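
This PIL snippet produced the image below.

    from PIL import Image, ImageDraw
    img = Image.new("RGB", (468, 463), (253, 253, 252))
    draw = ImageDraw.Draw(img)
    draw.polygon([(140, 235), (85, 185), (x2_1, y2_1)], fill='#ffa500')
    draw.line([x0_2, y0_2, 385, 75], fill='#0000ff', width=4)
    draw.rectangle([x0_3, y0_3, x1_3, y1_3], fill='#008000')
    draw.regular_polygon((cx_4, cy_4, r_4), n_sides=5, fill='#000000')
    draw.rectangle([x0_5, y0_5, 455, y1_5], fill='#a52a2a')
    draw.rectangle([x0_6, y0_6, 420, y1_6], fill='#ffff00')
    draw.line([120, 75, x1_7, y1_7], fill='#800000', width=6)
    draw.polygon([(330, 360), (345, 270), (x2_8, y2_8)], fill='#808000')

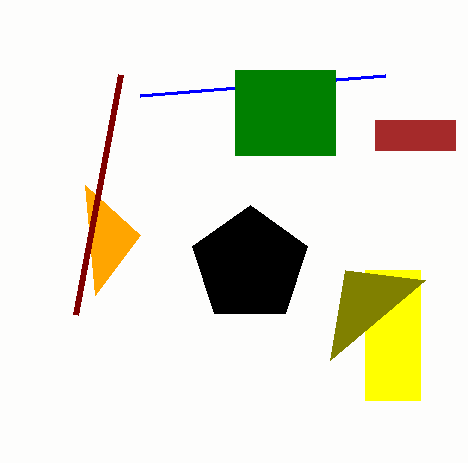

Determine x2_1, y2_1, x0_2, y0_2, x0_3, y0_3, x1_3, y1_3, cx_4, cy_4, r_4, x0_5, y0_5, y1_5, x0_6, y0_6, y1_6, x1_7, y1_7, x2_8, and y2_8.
x2_1 = 95, y2_1 = 295, x0_2 = 140, y0_2 = 95, x0_3 = 235, y0_3 = 70, x1_3 = 335, y1_3 = 155, cx_4 = 250, cy_4 = 265, r_4 = 60, x0_5 = 375, y0_5 = 120, y1_5 = 150, x0_6 = 365, y0_6 = 270, y1_6 = 400, x1_7 = 75, y1_7 = 315, x2_8 = 425, y2_8 = 280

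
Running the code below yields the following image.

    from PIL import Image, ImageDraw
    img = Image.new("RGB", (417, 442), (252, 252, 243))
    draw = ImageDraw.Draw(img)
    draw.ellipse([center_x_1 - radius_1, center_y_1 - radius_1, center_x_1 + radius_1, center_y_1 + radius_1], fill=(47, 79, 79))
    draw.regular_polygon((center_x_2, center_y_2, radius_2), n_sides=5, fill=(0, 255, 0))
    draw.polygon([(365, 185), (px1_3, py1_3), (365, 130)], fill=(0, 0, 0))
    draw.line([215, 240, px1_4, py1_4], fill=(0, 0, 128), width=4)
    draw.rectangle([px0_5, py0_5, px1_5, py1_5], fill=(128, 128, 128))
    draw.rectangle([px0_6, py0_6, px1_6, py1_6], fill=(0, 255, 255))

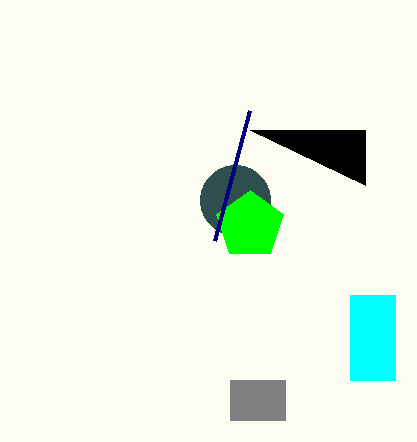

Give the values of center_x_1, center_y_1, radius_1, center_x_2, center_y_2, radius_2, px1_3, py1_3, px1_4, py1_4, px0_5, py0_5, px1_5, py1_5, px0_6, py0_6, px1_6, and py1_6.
center_x_1 = 235
center_y_1 = 200
radius_1 = 35
center_x_2 = 250
center_y_2 = 225
radius_2 = 35
px1_3 = 250
py1_3 = 130
px1_4 = 250
py1_4 = 110
px0_5 = 230
py0_5 = 380
px1_5 = 285
py1_5 = 420
px0_6 = 350
py0_6 = 295
px1_6 = 395
py1_6 = 380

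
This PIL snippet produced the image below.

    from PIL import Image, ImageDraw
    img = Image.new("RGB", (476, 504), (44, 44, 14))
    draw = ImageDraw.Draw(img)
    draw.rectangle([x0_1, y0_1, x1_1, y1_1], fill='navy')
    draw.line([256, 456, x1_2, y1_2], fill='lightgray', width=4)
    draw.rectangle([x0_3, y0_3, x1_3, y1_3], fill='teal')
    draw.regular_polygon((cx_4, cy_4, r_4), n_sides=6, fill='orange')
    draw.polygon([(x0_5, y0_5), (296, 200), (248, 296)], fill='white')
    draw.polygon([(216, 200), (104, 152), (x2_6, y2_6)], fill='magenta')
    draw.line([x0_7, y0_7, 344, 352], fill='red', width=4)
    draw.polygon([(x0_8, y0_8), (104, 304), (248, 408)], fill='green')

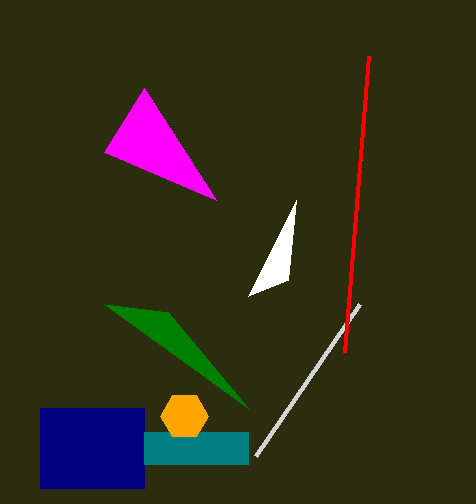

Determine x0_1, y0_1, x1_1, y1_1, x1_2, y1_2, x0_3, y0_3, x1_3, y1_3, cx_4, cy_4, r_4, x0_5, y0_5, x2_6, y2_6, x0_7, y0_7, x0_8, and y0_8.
x0_1 = 40, y0_1 = 408, x1_1 = 144, y1_1 = 488, x1_2 = 360, y1_2 = 304, x0_3 = 144, y0_3 = 432, x1_3 = 248, y1_3 = 464, cx_4 = 184, cy_4 = 416, r_4 = 24, x0_5 = 288, y0_5 = 280, x2_6 = 144, y2_6 = 88, x0_7 = 368, y0_7 = 56, x0_8 = 168, y0_8 = 312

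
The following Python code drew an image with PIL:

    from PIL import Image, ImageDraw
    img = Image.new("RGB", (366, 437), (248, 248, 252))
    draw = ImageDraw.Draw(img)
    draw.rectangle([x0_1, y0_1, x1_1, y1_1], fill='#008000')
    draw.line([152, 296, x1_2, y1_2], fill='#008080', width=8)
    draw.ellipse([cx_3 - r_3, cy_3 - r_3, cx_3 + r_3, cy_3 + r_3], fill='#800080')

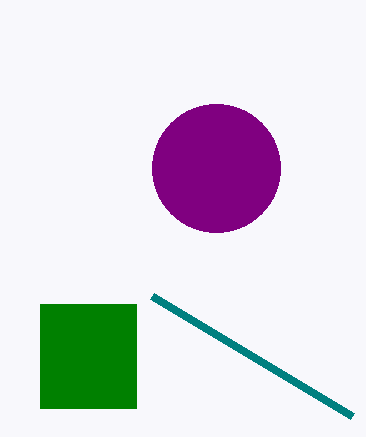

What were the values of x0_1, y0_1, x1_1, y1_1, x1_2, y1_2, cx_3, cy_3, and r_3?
x0_1 = 40
y0_1 = 304
x1_1 = 136
y1_1 = 408
x1_2 = 352
y1_2 = 416
cx_3 = 216
cy_3 = 168
r_3 = 64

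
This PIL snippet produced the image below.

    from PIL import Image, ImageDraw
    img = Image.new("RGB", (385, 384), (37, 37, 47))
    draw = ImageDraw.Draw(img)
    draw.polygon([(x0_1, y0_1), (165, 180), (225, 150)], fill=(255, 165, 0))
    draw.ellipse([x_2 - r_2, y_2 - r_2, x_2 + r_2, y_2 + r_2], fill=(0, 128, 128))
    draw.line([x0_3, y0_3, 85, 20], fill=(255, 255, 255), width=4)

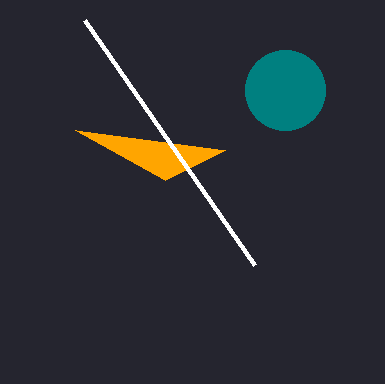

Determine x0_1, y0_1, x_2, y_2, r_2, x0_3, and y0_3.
x0_1 = 75; y0_1 = 130; x_2 = 285; y_2 = 90; r_2 = 40; x0_3 = 255; y0_3 = 265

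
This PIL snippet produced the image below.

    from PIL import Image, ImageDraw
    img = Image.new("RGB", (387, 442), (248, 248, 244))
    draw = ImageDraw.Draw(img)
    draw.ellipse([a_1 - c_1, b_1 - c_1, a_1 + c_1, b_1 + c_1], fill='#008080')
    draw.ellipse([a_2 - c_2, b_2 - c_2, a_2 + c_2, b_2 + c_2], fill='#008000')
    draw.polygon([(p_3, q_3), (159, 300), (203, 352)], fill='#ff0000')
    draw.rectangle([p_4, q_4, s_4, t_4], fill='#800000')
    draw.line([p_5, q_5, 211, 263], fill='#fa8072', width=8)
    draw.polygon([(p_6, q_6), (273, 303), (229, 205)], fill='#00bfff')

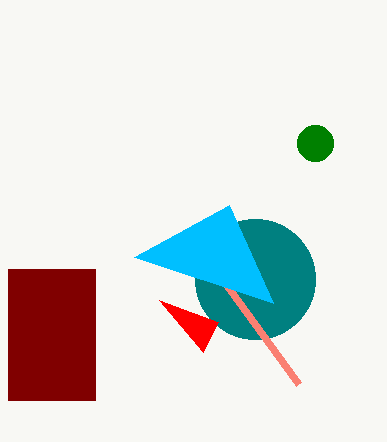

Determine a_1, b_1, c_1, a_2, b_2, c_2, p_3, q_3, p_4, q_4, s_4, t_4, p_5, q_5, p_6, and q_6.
a_1 = 255; b_1 = 279; c_1 = 60; a_2 = 315; b_2 = 143; c_2 = 18; p_3 = 218; q_3 = 322; p_4 = 8; q_4 = 269; s_4 = 95; t_4 = 400; p_5 = 299; q_5 = 384; p_6 = 134; q_6 = 257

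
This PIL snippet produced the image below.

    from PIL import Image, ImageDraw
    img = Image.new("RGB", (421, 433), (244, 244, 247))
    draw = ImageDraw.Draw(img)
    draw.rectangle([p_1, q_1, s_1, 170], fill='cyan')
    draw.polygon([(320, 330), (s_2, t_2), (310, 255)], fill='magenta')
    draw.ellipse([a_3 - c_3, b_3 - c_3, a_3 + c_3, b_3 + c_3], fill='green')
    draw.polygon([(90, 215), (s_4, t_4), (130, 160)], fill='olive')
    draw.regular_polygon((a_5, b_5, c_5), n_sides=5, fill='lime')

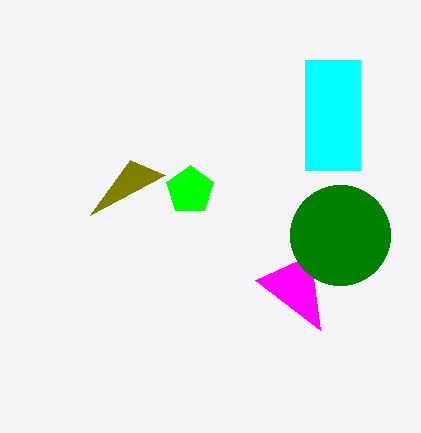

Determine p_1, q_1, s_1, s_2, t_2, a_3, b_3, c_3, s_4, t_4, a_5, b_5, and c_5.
p_1 = 305
q_1 = 60
s_1 = 360
s_2 = 255
t_2 = 280
a_3 = 340
b_3 = 235
c_3 = 50
s_4 = 165
t_4 = 175
a_5 = 190
b_5 = 190
c_5 = 25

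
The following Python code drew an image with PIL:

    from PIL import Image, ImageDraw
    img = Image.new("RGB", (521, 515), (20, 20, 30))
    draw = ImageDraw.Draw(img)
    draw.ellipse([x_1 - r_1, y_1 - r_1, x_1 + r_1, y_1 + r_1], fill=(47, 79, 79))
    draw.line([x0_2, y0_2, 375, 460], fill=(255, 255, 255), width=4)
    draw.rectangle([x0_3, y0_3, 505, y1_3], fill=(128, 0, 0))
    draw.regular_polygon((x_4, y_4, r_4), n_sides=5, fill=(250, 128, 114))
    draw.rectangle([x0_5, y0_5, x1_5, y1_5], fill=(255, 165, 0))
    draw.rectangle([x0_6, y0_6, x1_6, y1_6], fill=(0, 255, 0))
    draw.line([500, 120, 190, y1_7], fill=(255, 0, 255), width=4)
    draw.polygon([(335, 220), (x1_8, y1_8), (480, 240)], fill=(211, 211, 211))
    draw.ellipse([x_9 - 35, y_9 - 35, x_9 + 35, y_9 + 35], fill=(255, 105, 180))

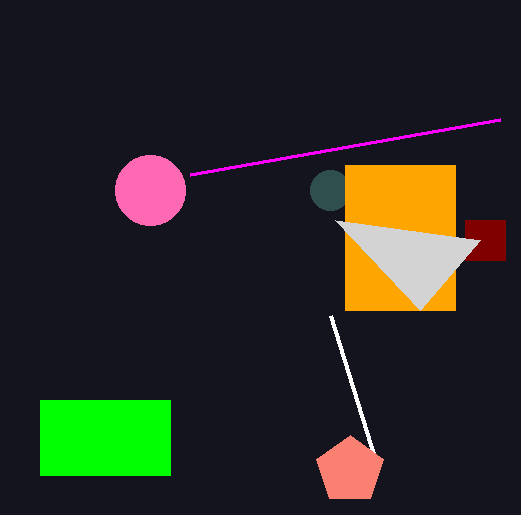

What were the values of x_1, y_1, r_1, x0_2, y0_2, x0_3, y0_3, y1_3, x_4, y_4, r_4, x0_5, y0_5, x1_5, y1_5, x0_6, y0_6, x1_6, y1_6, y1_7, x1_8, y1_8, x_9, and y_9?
x_1 = 330, y_1 = 190, r_1 = 20, x0_2 = 330, y0_2 = 315, x0_3 = 465, y0_3 = 220, y1_3 = 260, x_4 = 350, y_4 = 470, r_4 = 35, x0_5 = 345, y0_5 = 165, x1_5 = 455, y1_5 = 310, x0_6 = 40, y0_6 = 400, x1_6 = 170, y1_6 = 475, y1_7 = 175, x1_8 = 420, y1_8 = 310, x_9 = 150, y_9 = 190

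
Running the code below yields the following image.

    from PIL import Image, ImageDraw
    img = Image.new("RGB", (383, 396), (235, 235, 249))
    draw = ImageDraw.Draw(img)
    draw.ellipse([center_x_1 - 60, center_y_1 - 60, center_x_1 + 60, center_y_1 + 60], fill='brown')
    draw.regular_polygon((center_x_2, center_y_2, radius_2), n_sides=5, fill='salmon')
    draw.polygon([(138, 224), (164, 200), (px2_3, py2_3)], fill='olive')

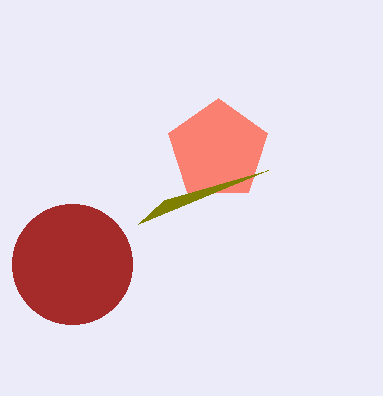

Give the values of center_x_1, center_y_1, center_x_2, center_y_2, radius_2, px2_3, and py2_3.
center_x_1 = 72; center_y_1 = 264; center_x_2 = 218; center_y_2 = 150; radius_2 = 52; px2_3 = 268; py2_3 = 170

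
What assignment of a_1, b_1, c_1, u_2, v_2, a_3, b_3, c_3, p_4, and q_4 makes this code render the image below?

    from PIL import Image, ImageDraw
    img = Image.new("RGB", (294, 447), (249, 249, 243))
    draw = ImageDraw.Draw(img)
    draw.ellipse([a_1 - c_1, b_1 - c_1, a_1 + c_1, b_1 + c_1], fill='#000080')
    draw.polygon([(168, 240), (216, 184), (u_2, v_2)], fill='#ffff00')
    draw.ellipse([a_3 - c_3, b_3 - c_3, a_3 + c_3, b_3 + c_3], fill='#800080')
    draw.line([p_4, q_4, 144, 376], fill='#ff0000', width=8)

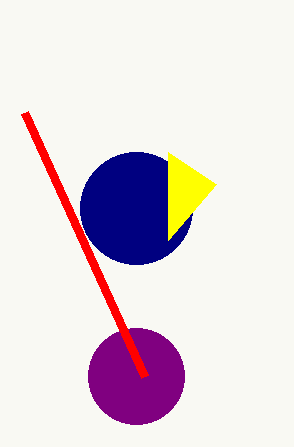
a_1 = 136
b_1 = 208
c_1 = 56
u_2 = 168
v_2 = 152
a_3 = 136
b_3 = 376
c_3 = 48
p_4 = 24
q_4 = 112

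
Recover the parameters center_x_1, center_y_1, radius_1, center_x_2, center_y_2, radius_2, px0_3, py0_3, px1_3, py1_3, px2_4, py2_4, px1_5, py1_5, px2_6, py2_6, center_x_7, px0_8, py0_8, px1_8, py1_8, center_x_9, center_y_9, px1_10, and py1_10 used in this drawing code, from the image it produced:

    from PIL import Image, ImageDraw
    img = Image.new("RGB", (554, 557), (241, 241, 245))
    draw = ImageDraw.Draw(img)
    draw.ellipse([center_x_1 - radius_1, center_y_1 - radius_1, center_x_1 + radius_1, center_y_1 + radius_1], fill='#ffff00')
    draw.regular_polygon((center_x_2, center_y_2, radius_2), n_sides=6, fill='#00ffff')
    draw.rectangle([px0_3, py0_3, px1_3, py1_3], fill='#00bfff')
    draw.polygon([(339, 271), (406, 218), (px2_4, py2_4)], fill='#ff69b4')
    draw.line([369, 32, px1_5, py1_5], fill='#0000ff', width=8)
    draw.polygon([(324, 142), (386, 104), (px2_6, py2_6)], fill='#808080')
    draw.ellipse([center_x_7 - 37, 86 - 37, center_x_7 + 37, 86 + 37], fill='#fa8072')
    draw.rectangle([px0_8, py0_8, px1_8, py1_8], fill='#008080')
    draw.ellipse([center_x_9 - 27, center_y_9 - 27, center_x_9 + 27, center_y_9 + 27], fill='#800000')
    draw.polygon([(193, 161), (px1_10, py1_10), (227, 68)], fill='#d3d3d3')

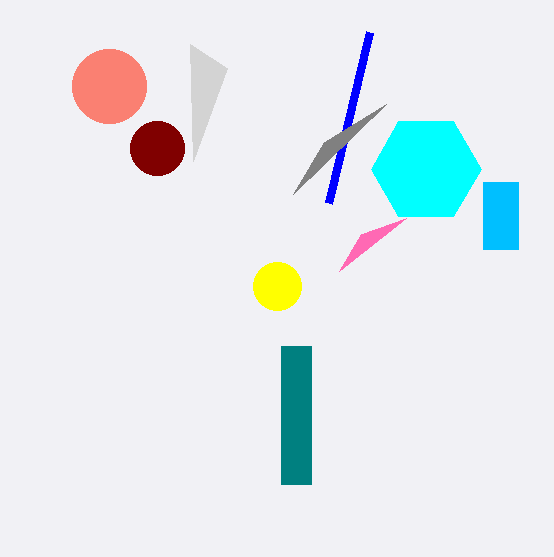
center_x_1 = 277, center_y_1 = 286, radius_1 = 24, center_x_2 = 426, center_y_2 = 169, radius_2 = 55, px0_3 = 483, py0_3 = 182, px1_3 = 518, py1_3 = 249, px2_4 = 361, py2_4 = 234, px1_5 = 328, py1_5 = 203, px2_6 = 293, py2_6 = 194, center_x_7 = 109, px0_8 = 281, py0_8 = 346, px1_8 = 311, py1_8 = 484, center_x_9 = 157, center_y_9 = 148, px1_10 = 190, py1_10 = 44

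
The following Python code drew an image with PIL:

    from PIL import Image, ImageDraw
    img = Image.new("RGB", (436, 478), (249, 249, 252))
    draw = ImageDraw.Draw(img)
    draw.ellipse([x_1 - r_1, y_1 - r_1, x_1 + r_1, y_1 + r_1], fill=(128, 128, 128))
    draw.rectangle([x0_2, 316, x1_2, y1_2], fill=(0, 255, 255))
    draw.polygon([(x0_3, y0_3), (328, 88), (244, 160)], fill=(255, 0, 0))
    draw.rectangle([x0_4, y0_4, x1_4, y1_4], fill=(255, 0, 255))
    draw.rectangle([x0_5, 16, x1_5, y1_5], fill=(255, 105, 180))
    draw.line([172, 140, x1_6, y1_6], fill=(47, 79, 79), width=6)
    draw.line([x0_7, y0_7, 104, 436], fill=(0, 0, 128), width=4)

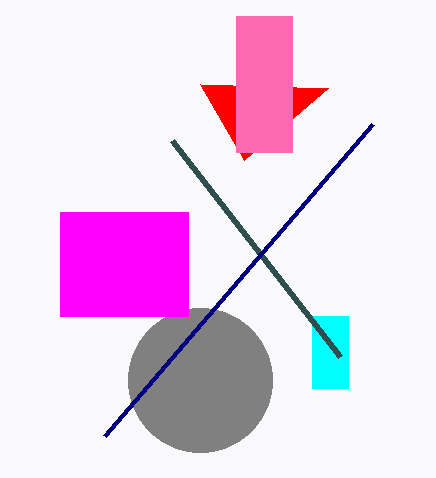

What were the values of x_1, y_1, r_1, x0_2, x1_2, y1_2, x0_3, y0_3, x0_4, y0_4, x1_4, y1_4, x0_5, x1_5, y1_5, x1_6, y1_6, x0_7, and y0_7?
x_1 = 200, y_1 = 380, r_1 = 72, x0_2 = 312, x1_2 = 348, y1_2 = 388, x0_3 = 200, y0_3 = 84, x0_4 = 60, y0_4 = 212, x1_4 = 188, y1_4 = 316, x0_5 = 236, x1_5 = 292, y1_5 = 152, x1_6 = 340, y1_6 = 356, x0_7 = 372, y0_7 = 124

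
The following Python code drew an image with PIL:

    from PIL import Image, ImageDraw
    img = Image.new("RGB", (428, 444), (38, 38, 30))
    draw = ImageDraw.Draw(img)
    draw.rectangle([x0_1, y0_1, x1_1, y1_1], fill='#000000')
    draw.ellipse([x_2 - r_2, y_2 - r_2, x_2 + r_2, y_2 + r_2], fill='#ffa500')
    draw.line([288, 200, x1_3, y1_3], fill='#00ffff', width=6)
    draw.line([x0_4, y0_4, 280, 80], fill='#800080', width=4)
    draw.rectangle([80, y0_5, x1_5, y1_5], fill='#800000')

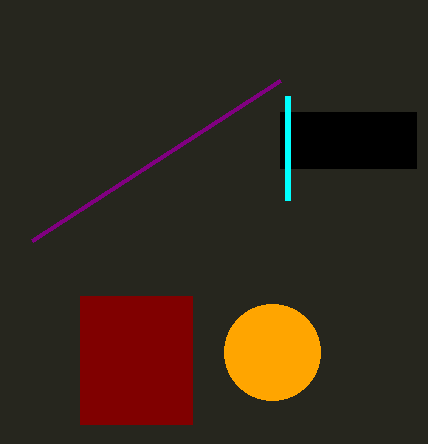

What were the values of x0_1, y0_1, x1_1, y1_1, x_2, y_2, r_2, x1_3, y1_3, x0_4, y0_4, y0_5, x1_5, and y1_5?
x0_1 = 280; y0_1 = 112; x1_1 = 416; y1_1 = 168; x_2 = 272; y_2 = 352; r_2 = 48; x1_3 = 288; y1_3 = 96; x0_4 = 32; y0_4 = 240; y0_5 = 296; x1_5 = 192; y1_5 = 424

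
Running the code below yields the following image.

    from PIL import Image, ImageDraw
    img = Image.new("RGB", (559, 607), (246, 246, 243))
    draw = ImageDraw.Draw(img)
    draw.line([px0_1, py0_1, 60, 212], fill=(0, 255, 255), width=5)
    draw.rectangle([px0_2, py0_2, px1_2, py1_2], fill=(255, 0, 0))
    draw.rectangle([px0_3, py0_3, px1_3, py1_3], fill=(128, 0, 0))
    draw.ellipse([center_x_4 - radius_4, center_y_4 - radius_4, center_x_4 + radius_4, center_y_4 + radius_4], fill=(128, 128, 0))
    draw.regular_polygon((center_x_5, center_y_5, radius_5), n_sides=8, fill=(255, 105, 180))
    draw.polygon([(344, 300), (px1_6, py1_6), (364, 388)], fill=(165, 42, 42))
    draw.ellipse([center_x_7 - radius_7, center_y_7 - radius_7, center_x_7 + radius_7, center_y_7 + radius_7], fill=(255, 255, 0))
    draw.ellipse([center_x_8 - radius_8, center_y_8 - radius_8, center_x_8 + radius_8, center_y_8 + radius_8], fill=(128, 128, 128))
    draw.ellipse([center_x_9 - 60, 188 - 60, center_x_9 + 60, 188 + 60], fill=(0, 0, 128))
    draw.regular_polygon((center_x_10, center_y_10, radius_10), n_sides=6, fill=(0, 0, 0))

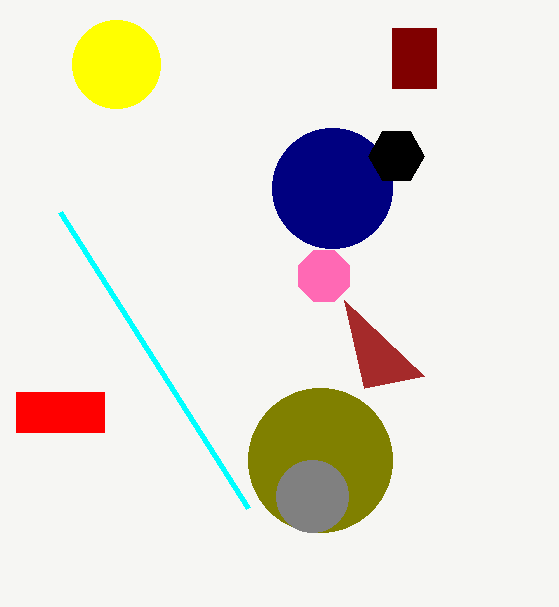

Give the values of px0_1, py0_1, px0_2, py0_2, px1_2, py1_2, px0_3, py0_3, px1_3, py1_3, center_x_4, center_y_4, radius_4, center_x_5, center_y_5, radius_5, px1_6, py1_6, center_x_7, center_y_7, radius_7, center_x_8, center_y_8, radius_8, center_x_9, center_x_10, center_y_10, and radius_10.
px0_1 = 248; py0_1 = 508; px0_2 = 16; py0_2 = 392; px1_2 = 104; py1_2 = 432; px0_3 = 392; py0_3 = 28; px1_3 = 436; py1_3 = 88; center_x_4 = 320; center_y_4 = 460; radius_4 = 72; center_x_5 = 324; center_y_5 = 276; radius_5 = 28; px1_6 = 424; py1_6 = 376; center_x_7 = 116; center_y_7 = 64; radius_7 = 44; center_x_8 = 312; center_y_8 = 496; radius_8 = 36; center_x_9 = 332; center_x_10 = 396; center_y_10 = 156; radius_10 = 28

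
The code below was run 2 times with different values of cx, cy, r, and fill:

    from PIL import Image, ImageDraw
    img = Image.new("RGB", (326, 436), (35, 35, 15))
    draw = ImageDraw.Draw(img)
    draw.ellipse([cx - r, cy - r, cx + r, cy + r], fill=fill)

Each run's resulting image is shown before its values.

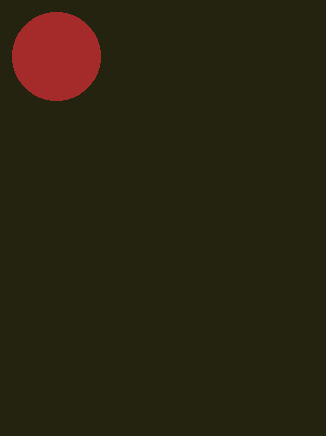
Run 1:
cx = 56, cy = 56, r = 44, fill = 'brown'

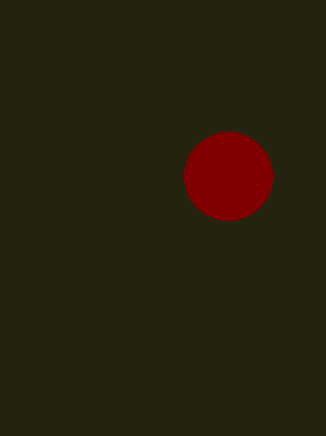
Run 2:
cx = 228; cy = 176; r = 44; fill = 'maroon'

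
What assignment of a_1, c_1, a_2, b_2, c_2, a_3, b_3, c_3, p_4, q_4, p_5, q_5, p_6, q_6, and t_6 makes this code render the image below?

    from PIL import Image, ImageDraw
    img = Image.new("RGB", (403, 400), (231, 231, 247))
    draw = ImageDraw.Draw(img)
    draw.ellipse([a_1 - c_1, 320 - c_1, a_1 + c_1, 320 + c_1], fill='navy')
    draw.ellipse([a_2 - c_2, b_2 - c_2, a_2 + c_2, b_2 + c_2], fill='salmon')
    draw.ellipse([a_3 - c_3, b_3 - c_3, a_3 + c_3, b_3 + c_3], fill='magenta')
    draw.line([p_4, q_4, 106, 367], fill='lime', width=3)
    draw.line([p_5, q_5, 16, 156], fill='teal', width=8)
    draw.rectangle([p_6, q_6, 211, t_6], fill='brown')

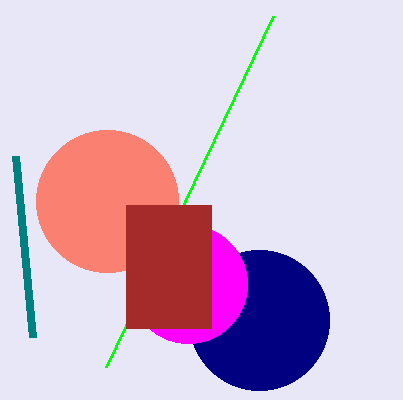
a_1 = 259, c_1 = 70, a_2 = 107, b_2 = 201, c_2 = 71, a_3 = 188, b_3 = 284, c_3 = 59, p_4 = 273, q_4 = 16, p_5 = 33, q_5 = 337, p_6 = 126, q_6 = 205, t_6 = 328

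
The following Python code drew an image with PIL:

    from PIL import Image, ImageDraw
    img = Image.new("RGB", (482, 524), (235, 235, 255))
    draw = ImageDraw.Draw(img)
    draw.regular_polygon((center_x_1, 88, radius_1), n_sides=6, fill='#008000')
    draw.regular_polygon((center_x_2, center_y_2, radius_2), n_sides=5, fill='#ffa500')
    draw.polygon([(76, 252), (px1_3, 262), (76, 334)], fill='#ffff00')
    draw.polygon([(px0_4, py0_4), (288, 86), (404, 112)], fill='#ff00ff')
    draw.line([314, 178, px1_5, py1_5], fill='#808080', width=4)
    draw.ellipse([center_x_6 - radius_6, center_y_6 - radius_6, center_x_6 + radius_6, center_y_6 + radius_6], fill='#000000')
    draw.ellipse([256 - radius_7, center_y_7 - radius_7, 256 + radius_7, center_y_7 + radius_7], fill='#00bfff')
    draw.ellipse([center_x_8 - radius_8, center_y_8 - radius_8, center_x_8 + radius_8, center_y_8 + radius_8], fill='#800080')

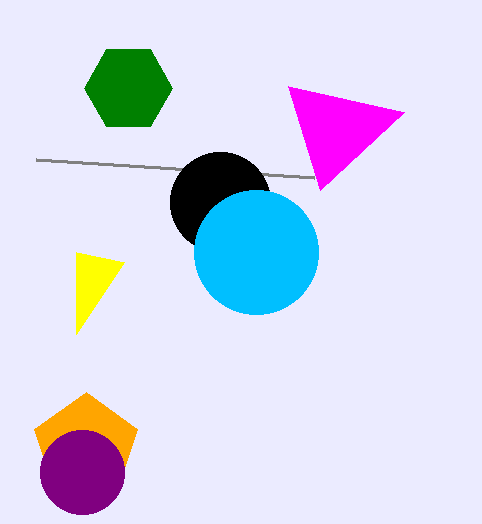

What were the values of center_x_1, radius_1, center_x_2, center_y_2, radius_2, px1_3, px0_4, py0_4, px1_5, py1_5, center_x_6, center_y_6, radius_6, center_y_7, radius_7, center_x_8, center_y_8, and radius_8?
center_x_1 = 128, radius_1 = 44, center_x_2 = 86, center_y_2 = 446, radius_2 = 54, px1_3 = 124, px0_4 = 320, py0_4 = 190, px1_5 = 36, py1_5 = 160, center_x_6 = 220, center_y_6 = 202, radius_6 = 50, center_y_7 = 252, radius_7 = 62, center_x_8 = 82, center_y_8 = 472, radius_8 = 42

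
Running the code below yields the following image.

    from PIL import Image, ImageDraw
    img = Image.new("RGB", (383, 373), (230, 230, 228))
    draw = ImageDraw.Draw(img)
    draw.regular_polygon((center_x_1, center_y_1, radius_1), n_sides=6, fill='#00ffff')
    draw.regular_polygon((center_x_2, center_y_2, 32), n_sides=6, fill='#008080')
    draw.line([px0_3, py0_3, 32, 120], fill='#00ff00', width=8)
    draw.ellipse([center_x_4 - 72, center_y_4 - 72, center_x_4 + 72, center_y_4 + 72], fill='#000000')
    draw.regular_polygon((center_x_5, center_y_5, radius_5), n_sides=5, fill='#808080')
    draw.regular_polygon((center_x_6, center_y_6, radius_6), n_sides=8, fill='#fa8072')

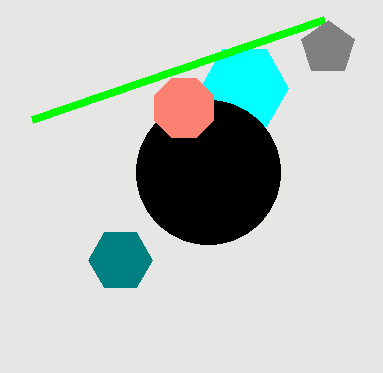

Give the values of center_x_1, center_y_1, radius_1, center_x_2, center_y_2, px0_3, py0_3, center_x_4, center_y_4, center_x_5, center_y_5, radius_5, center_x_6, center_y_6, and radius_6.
center_x_1 = 244, center_y_1 = 88, radius_1 = 44, center_x_2 = 120, center_y_2 = 260, px0_3 = 324, py0_3 = 20, center_x_4 = 208, center_y_4 = 172, center_x_5 = 328, center_y_5 = 48, radius_5 = 28, center_x_6 = 184, center_y_6 = 108, radius_6 = 32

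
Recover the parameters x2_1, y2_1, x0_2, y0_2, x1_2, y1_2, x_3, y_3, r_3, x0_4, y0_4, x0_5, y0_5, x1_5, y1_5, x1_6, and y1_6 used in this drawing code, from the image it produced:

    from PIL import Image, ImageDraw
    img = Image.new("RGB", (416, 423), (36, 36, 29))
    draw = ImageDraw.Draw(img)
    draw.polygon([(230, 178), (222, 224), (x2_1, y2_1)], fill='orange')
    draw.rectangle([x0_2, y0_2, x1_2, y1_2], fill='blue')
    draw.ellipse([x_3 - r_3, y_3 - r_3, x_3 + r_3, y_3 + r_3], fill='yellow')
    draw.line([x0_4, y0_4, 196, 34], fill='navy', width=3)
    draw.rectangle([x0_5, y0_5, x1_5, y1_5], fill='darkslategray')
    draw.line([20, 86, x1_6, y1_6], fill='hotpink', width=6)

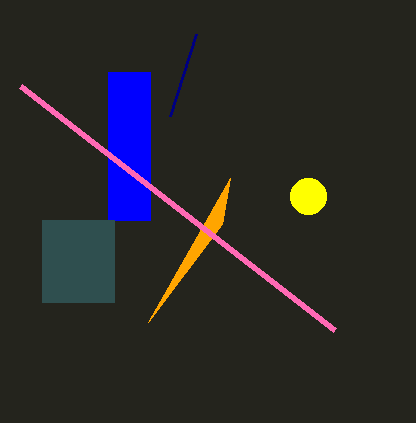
x2_1 = 148; y2_1 = 322; x0_2 = 108; y0_2 = 72; x1_2 = 150; y1_2 = 220; x_3 = 308; y_3 = 196; r_3 = 18; x0_4 = 170; y0_4 = 116; x0_5 = 42; y0_5 = 220; x1_5 = 114; y1_5 = 302; x1_6 = 334; y1_6 = 330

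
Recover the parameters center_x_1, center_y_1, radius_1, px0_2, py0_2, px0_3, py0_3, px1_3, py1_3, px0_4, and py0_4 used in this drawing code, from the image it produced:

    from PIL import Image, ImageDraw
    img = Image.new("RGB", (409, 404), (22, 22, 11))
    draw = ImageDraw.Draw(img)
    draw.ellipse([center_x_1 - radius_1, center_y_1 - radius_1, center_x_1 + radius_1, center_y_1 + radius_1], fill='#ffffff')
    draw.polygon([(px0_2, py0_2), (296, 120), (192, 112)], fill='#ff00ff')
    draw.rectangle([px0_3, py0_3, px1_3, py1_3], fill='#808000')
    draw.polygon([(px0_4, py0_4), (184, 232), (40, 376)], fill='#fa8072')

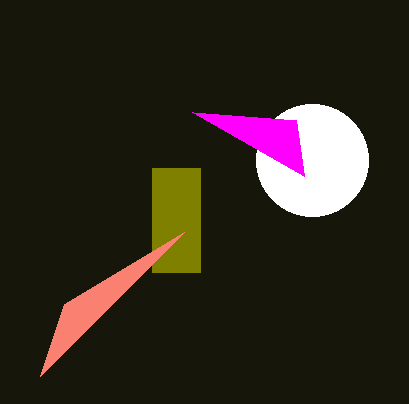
center_x_1 = 312, center_y_1 = 160, radius_1 = 56, px0_2 = 304, py0_2 = 176, px0_3 = 152, py0_3 = 168, px1_3 = 200, py1_3 = 272, px0_4 = 64, py0_4 = 304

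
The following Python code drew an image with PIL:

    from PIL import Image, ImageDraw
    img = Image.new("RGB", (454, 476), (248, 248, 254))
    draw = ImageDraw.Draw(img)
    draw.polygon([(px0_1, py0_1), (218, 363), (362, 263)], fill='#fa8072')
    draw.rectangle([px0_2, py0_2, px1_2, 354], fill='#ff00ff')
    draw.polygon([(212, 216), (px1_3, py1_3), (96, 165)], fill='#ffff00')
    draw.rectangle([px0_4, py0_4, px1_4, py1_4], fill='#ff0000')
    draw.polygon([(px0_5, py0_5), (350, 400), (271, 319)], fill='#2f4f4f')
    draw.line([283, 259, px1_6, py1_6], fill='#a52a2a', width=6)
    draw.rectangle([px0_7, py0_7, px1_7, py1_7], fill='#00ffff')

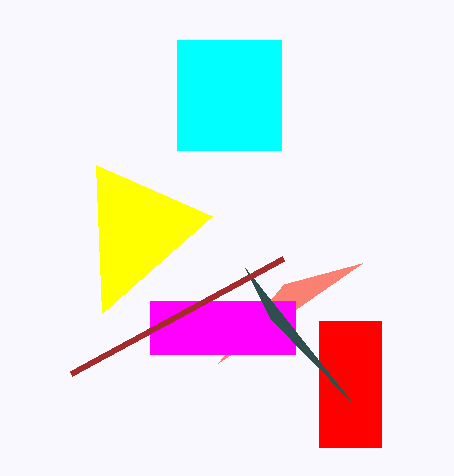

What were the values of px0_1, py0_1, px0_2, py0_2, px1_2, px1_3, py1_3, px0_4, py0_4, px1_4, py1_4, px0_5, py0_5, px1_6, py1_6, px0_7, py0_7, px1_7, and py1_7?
px0_1 = 284, py0_1 = 284, px0_2 = 150, py0_2 = 301, px1_2 = 295, px1_3 = 102, py1_3 = 313, px0_4 = 319, py0_4 = 321, px1_4 = 381, py1_4 = 447, px0_5 = 245, py0_5 = 268, px1_6 = 71, py1_6 = 374, px0_7 = 177, py0_7 = 40, px1_7 = 281, py1_7 = 150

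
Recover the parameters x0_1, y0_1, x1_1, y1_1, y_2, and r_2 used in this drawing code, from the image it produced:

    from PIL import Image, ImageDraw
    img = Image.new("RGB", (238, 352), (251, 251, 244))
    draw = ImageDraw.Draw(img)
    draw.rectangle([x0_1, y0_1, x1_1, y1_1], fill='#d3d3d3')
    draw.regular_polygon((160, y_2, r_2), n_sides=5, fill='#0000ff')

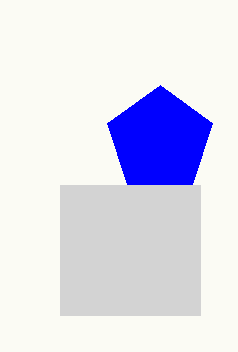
x0_1 = 60, y0_1 = 185, x1_1 = 200, y1_1 = 315, y_2 = 140, r_2 = 55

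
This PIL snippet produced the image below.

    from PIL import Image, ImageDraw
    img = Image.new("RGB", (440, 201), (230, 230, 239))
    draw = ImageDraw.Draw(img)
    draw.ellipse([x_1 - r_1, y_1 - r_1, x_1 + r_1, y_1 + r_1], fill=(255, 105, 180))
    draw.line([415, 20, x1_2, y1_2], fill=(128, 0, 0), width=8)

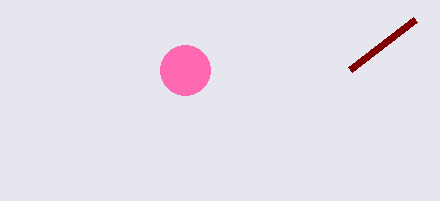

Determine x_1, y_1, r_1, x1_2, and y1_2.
x_1 = 185
y_1 = 70
r_1 = 25
x1_2 = 350
y1_2 = 70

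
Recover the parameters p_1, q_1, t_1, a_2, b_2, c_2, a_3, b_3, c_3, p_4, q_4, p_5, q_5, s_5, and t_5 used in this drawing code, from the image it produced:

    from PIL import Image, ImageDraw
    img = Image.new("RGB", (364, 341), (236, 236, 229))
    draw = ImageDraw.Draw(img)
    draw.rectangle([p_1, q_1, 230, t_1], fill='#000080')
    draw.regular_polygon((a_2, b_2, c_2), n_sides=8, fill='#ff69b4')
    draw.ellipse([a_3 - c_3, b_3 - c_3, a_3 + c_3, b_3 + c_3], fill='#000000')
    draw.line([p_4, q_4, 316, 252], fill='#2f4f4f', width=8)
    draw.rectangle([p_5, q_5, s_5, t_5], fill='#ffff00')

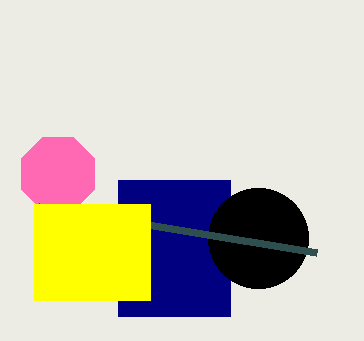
p_1 = 118
q_1 = 180
t_1 = 316
a_2 = 58
b_2 = 174
c_2 = 40
a_3 = 258
b_3 = 238
c_3 = 50
p_4 = 38
q_4 = 206
p_5 = 34
q_5 = 204
s_5 = 150
t_5 = 300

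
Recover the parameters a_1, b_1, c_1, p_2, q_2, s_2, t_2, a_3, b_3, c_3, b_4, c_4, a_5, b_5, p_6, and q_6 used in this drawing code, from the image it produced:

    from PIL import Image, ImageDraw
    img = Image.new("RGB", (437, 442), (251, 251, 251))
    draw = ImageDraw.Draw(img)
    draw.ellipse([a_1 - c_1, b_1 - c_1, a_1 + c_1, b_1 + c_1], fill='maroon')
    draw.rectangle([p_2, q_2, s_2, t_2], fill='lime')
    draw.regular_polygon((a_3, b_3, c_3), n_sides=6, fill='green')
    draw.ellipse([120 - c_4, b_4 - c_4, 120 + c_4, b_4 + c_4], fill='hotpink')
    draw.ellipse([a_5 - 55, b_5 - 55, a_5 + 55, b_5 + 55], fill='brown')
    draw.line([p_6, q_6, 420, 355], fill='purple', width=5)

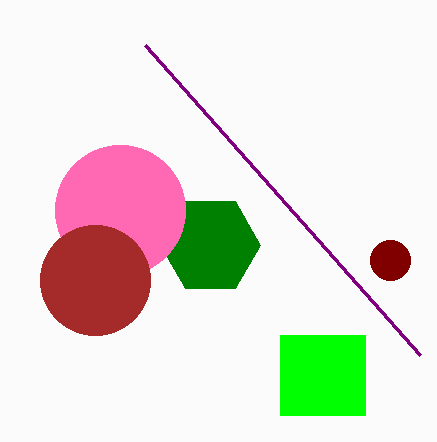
a_1 = 390; b_1 = 260; c_1 = 20; p_2 = 280; q_2 = 335; s_2 = 365; t_2 = 415; a_3 = 210; b_3 = 245; c_3 = 50; b_4 = 210; c_4 = 65; a_5 = 95; b_5 = 280; p_6 = 145; q_6 = 45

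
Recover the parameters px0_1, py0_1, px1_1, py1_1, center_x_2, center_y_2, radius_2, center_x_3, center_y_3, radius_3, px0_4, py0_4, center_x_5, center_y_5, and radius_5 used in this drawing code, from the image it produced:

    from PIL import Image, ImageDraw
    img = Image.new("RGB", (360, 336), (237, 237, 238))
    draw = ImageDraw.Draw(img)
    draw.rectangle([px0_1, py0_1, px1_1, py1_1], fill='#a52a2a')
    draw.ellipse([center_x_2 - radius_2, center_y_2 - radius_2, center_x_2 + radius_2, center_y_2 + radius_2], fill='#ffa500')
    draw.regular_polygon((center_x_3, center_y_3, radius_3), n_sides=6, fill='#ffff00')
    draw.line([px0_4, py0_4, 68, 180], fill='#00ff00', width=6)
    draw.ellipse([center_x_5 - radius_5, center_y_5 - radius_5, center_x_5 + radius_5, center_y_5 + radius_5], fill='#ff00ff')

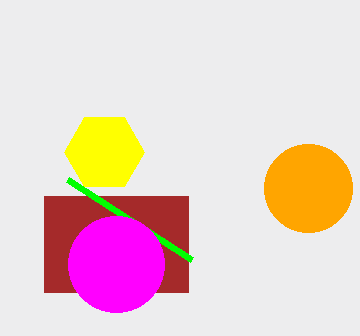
px0_1 = 44
py0_1 = 196
px1_1 = 188
py1_1 = 292
center_x_2 = 308
center_y_2 = 188
radius_2 = 44
center_x_3 = 104
center_y_3 = 152
radius_3 = 40
px0_4 = 192
py0_4 = 260
center_x_5 = 116
center_y_5 = 264
radius_5 = 48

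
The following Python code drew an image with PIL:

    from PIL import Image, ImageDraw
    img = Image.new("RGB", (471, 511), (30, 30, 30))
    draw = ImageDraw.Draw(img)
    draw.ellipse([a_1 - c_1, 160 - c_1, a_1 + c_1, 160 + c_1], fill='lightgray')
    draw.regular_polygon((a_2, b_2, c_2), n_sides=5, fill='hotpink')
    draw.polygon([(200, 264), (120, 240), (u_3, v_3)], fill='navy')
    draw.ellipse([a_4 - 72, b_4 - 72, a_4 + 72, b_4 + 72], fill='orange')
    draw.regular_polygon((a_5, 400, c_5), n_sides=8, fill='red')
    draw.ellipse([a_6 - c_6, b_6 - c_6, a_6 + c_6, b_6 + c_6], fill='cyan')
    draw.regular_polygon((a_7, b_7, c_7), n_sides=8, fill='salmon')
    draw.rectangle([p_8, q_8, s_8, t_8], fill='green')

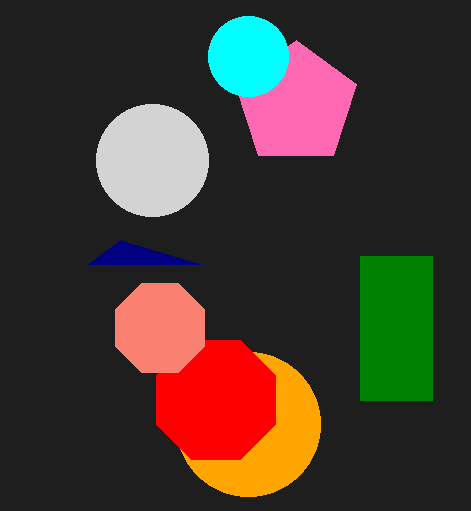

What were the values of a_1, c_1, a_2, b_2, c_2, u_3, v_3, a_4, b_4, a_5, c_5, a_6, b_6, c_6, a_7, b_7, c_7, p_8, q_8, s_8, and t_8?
a_1 = 152; c_1 = 56; a_2 = 296; b_2 = 104; c_2 = 64; u_3 = 88; v_3 = 264; a_4 = 248; b_4 = 424; a_5 = 216; c_5 = 64; a_6 = 248; b_6 = 56; c_6 = 40; a_7 = 160; b_7 = 328; c_7 = 48; p_8 = 360; q_8 = 256; s_8 = 432; t_8 = 400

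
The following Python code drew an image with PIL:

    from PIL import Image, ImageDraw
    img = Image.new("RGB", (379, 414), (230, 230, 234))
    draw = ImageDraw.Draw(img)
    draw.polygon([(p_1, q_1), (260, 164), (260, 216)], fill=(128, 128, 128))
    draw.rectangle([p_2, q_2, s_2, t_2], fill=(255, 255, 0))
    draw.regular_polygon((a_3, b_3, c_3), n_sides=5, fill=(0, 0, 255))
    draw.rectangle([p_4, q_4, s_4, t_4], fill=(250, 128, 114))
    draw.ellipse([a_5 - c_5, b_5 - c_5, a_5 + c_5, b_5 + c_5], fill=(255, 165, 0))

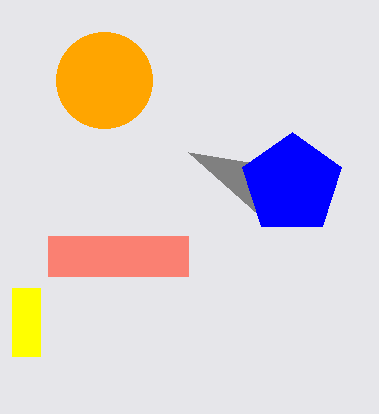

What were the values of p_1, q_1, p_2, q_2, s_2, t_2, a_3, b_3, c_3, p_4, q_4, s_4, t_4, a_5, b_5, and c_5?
p_1 = 188, q_1 = 152, p_2 = 12, q_2 = 288, s_2 = 40, t_2 = 356, a_3 = 292, b_3 = 184, c_3 = 52, p_4 = 48, q_4 = 236, s_4 = 188, t_4 = 276, a_5 = 104, b_5 = 80, c_5 = 48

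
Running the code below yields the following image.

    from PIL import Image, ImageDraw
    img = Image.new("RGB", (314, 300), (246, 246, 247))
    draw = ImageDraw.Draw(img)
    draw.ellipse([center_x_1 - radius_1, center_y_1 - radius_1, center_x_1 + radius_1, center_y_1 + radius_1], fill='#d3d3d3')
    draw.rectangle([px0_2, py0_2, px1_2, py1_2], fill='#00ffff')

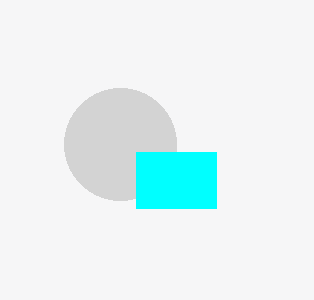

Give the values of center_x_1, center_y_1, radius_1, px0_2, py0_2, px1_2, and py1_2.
center_x_1 = 120; center_y_1 = 144; radius_1 = 56; px0_2 = 136; py0_2 = 152; px1_2 = 216; py1_2 = 208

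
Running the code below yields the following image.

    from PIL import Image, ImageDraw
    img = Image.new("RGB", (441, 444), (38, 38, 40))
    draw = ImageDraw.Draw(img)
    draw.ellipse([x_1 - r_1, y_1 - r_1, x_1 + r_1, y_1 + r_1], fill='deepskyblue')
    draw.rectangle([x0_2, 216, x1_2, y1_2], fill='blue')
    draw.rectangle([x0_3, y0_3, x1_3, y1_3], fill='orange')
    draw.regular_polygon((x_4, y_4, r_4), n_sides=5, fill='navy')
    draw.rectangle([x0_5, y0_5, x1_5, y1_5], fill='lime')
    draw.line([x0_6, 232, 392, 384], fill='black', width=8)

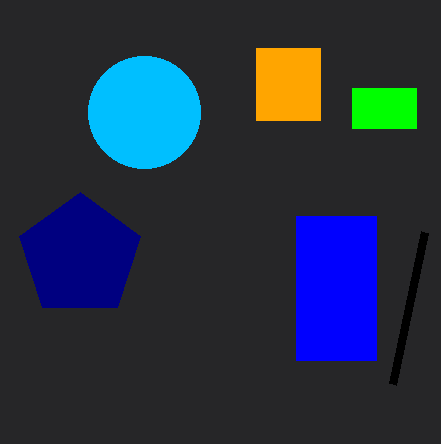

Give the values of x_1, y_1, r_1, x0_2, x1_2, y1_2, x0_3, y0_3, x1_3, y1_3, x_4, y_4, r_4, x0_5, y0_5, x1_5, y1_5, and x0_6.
x_1 = 144
y_1 = 112
r_1 = 56
x0_2 = 296
x1_2 = 376
y1_2 = 360
x0_3 = 256
y0_3 = 48
x1_3 = 320
y1_3 = 120
x_4 = 80
y_4 = 256
r_4 = 64
x0_5 = 352
y0_5 = 88
x1_5 = 416
y1_5 = 128
x0_6 = 424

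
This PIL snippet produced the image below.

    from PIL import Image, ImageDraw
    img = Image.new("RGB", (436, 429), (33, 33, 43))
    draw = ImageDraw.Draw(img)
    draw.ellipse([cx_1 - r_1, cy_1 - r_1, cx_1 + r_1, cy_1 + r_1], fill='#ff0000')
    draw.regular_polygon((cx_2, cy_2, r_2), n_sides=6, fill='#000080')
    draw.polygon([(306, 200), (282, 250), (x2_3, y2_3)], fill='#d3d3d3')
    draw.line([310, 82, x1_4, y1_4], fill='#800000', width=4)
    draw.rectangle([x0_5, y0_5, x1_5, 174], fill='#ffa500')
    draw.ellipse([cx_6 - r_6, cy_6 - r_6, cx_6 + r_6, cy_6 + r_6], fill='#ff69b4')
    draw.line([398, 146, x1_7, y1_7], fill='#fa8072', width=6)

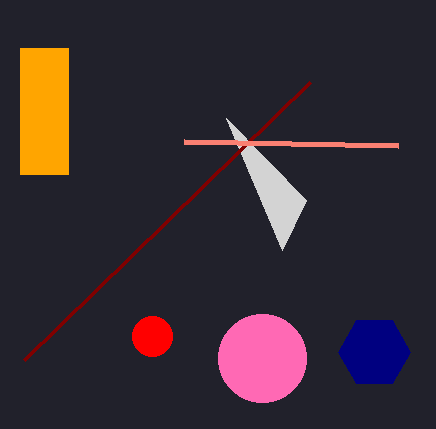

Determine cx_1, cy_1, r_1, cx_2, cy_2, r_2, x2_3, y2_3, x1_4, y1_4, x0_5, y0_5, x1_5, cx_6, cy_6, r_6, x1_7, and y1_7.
cx_1 = 152
cy_1 = 336
r_1 = 20
cx_2 = 374
cy_2 = 352
r_2 = 36
x2_3 = 226
y2_3 = 118
x1_4 = 24
y1_4 = 360
x0_5 = 20
y0_5 = 48
x1_5 = 68
cx_6 = 262
cy_6 = 358
r_6 = 44
x1_7 = 184
y1_7 = 142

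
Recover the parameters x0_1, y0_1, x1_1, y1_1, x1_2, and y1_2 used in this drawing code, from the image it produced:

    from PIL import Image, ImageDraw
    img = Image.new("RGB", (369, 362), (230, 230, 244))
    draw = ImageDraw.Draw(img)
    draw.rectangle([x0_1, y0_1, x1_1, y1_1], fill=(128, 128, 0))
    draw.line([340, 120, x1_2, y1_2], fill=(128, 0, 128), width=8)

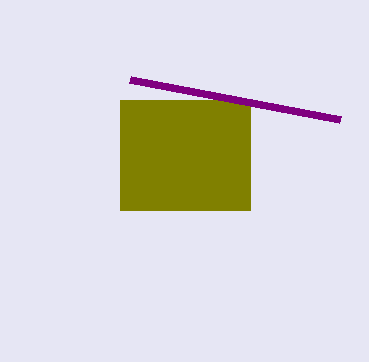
x0_1 = 120, y0_1 = 100, x1_1 = 250, y1_1 = 210, x1_2 = 130, y1_2 = 80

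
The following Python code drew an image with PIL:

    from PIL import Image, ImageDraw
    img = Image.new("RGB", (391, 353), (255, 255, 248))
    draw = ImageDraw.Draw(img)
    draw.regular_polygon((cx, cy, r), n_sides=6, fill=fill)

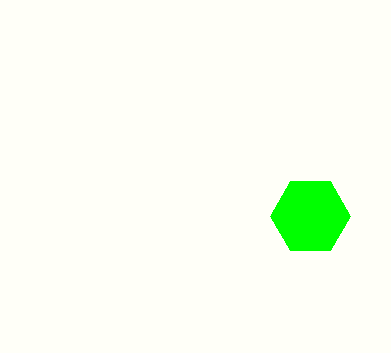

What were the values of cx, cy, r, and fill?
cx = 310
cy = 216
r = 40
fill = 'lime'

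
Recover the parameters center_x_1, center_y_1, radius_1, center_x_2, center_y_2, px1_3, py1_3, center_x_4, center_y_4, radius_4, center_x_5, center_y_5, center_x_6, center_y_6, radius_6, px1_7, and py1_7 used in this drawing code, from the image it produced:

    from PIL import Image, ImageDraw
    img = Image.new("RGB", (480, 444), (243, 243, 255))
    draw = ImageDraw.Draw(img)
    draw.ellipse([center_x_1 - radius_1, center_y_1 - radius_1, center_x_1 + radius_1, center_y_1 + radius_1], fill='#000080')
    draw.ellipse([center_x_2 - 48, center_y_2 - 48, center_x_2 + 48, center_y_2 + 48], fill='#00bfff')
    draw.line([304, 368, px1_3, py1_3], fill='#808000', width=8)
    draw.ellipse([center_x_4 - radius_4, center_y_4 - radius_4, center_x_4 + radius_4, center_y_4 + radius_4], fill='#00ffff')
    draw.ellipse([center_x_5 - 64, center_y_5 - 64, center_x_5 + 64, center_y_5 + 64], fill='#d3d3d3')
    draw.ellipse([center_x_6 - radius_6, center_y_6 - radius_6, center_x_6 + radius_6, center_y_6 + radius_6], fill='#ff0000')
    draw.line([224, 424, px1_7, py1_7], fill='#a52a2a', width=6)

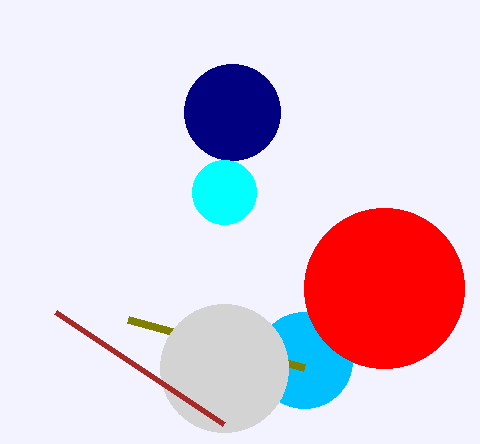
center_x_1 = 232, center_y_1 = 112, radius_1 = 48, center_x_2 = 304, center_y_2 = 360, px1_3 = 128, py1_3 = 320, center_x_4 = 224, center_y_4 = 192, radius_4 = 32, center_x_5 = 224, center_y_5 = 368, center_x_6 = 384, center_y_6 = 288, radius_6 = 80, px1_7 = 56, py1_7 = 312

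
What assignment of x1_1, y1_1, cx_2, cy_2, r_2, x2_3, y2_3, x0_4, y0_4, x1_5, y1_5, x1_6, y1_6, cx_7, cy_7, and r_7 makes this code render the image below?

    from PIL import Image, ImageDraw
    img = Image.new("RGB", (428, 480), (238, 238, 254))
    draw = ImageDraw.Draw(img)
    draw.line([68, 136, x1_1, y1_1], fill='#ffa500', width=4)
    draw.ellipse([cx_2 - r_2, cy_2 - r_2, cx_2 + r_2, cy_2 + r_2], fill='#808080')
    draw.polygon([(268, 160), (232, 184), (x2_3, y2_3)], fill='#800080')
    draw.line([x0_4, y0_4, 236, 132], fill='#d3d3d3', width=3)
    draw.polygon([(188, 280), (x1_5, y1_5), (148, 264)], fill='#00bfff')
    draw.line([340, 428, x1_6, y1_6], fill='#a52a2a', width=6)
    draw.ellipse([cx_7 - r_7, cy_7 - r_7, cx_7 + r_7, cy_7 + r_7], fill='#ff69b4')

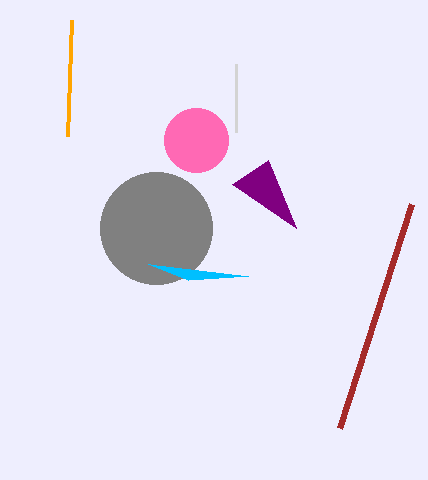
x1_1 = 72
y1_1 = 20
cx_2 = 156
cy_2 = 228
r_2 = 56
x2_3 = 296
y2_3 = 228
x0_4 = 236
y0_4 = 64
x1_5 = 248
y1_5 = 276
x1_6 = 412
y1_6 = 204
cx_7 = 196
cy_7 = 140
r_7 = 32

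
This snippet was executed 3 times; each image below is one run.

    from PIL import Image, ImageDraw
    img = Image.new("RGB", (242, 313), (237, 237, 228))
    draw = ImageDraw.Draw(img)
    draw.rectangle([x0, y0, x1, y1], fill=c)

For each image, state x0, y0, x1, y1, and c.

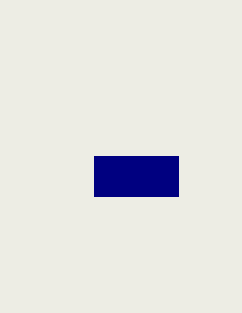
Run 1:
x0 = 94
y0 = 156
x1 = 178
y1 = 196
c = 'navy'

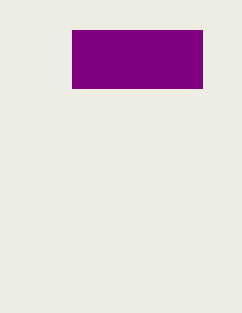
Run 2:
x0 = 72
y0 = 30
x1 = 202
y1 = 88
c = 'purple'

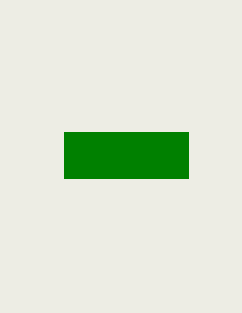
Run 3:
x0 = 64, y0 = 132, x1 = 188, y1 = 178, c = 'green'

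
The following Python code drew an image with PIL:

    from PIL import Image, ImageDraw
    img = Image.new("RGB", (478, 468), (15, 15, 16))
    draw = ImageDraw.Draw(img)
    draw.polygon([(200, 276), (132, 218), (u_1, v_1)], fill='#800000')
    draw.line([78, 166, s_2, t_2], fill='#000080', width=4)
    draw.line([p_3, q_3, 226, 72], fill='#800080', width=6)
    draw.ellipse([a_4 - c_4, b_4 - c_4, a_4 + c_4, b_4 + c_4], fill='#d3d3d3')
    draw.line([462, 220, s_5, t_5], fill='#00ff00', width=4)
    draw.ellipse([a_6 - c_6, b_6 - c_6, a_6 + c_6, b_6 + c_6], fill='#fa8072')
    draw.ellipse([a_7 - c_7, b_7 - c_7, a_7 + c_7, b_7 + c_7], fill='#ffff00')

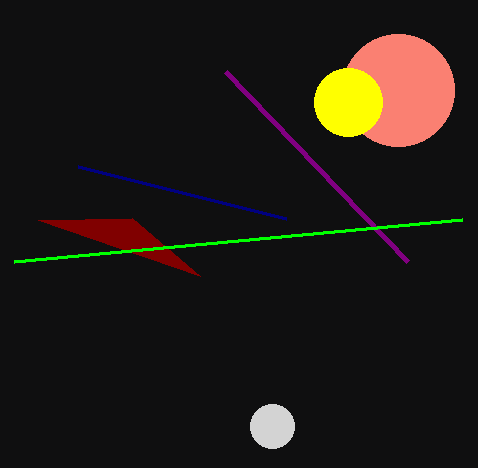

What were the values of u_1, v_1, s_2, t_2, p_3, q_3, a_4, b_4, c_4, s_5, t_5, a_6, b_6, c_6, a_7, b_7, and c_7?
u_1 = 38; v_1 = 220; s_2 = 286; t_2 = 218; p_3 = 408; q_3 = 262; a_4 = 272; b_4 = 426; c_4 = 22; s_5 = 14; t_5 = 262; a_6 = 398; b_6 = 90; c_6 = 56; a_7 = 348; b_7 = 102; c_7 = 34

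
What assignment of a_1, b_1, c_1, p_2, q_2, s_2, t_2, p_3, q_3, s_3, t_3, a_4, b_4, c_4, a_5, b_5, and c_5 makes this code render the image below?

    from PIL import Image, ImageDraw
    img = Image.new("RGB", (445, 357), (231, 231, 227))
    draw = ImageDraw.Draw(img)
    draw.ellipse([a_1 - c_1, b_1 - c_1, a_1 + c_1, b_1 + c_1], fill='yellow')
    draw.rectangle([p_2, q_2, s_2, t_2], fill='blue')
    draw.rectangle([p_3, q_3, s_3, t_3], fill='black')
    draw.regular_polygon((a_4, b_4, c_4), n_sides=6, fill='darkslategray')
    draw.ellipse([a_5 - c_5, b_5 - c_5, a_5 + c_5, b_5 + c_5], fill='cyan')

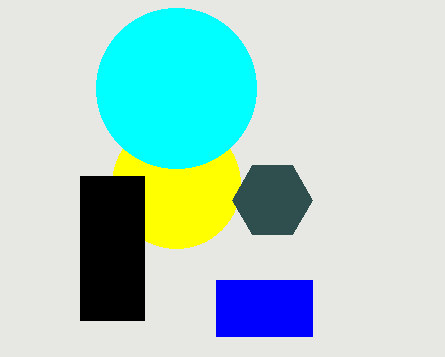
a_1 = 176, b_1 = 184, c_1 = 64, p_2 = 216, q_2 = 280, s_2 = 312, t_2 = 336, p_3 = 80, q_3 = 176, s_3 = 144, t_3 = 320, a_4 = 272, b_4 = 200, c_4 = 40, a_5 = 176, b_5 = 88, c_5 = 80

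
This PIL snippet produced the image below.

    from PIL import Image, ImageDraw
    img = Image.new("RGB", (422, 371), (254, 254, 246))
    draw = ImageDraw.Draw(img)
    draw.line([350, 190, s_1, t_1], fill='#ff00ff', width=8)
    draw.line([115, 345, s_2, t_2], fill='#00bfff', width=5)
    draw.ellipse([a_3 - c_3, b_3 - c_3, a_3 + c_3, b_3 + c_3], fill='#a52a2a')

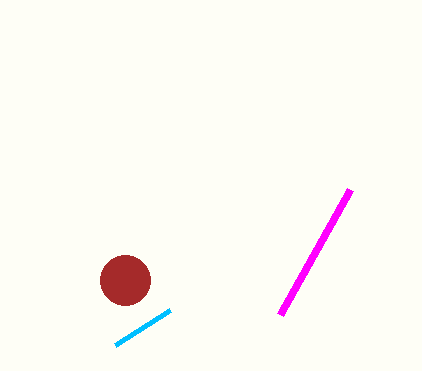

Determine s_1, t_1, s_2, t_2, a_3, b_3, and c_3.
s_1 = 280, t_1 = 315, s_2 = 170, t_2 = 310, a_3 = 125, b_3 = 280, c_3 = 25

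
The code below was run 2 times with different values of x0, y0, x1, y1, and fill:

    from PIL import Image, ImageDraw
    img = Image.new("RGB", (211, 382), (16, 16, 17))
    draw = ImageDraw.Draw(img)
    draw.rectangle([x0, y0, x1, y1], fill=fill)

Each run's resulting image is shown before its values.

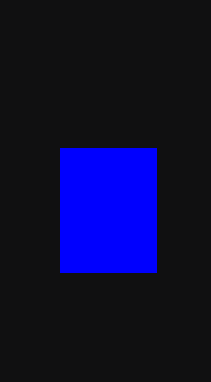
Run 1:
x0 = 60
y0 = 148
x1 = 156
y1 = 272
fill = 'blue'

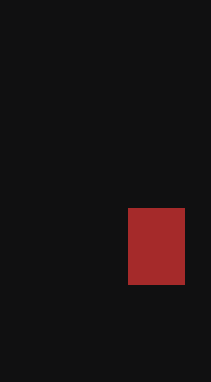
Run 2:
x0 = 128
y0 = 208
x1 = 184
y1 = 284
fill = 'brown'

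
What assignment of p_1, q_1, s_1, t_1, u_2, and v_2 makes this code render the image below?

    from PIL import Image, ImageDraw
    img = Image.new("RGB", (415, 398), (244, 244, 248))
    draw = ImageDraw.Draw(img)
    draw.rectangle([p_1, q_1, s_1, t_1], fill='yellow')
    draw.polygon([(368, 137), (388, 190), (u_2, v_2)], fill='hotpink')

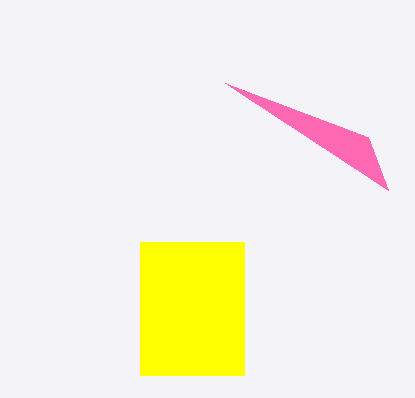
p_1 = 140; q_1 = 242; s_1 = 244; t_1 = 375; u_2 = 225; v_2 = 83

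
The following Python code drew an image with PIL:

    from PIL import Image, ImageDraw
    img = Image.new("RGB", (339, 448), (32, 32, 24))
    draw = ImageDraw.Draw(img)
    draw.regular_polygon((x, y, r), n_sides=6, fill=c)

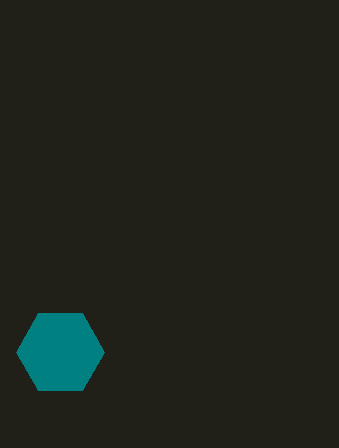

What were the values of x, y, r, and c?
x = 60, y = 352, r = 44, c = 'teal'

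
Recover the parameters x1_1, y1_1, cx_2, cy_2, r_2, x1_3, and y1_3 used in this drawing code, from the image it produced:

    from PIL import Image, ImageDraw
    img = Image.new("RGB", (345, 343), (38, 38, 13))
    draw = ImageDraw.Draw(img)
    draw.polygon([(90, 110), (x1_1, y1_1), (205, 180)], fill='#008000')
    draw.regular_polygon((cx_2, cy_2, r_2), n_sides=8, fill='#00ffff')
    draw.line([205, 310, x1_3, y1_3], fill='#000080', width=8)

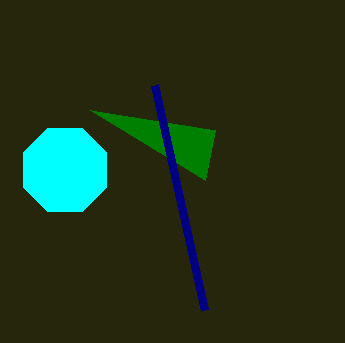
x1_1 = 215, y1_1 = 130, cx_2 = 65, cy_2 = 170, r_2 = 45, x1_3 = 155, y1_3 = 85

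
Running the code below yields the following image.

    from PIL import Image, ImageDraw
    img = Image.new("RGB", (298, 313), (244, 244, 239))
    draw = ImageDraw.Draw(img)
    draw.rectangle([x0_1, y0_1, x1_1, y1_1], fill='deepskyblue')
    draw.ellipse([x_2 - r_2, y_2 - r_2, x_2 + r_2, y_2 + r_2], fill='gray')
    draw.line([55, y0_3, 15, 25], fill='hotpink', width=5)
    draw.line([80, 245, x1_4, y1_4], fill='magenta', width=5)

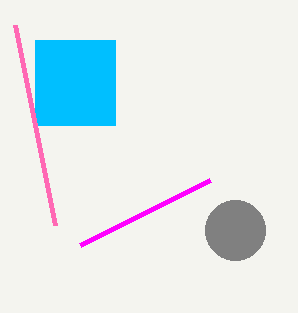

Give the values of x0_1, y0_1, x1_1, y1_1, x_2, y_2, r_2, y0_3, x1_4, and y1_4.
x0_1 = 35, y0_1 = 40, x1_1 = 115, y1_1 = 125, x_2 = 235, y_2 = 230, r_2 = 30, y0_3 = 225, x1_4 = 210, y1_4 = 180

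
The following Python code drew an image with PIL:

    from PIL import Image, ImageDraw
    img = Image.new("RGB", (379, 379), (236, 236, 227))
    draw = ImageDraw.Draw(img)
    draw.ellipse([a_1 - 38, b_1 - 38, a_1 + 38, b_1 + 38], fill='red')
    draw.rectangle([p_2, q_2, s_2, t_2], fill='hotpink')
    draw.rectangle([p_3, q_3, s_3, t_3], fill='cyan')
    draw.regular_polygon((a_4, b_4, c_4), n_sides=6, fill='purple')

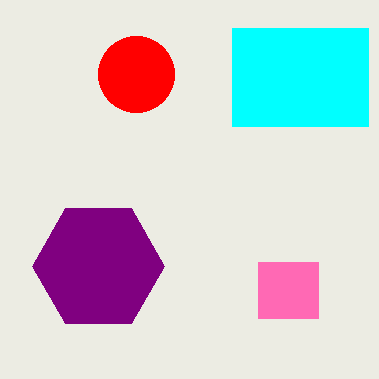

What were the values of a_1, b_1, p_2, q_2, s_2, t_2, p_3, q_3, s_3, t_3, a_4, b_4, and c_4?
a_1 = 136; b_1 = 74; p_2 = 258; q_2 = 262; s_2 = 318; t_2 = 318; p_3 = 232; q_3 = 28; s_3 = 368; t_3 = 126; a_4 = 98; b_4 = 266; c_4 = 66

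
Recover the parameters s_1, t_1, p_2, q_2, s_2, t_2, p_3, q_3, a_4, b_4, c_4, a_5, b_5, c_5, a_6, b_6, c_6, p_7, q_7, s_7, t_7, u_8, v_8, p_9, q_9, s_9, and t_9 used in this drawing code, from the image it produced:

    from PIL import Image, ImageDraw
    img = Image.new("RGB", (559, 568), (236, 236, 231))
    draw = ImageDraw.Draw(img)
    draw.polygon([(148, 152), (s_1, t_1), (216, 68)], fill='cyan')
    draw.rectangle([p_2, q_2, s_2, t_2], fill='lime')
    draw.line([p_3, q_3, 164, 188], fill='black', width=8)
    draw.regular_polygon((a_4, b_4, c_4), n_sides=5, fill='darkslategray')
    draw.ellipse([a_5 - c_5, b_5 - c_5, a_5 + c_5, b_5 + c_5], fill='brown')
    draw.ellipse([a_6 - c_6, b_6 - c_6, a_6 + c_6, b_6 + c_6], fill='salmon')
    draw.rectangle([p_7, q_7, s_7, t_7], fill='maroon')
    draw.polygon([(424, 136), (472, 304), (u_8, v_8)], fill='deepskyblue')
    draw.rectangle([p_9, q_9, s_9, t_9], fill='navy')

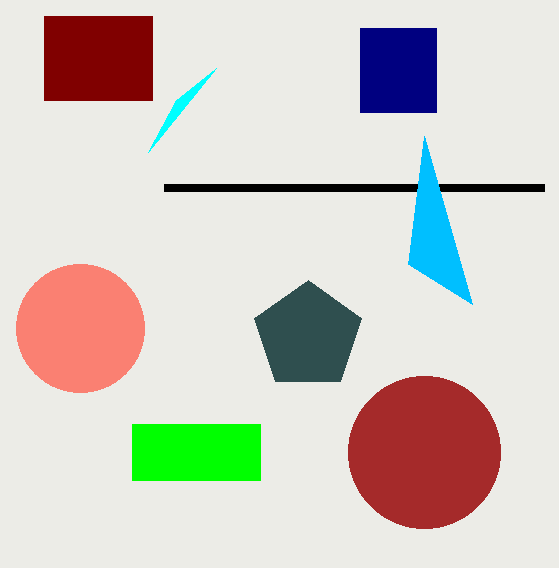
s_1 = 176; t_1 = 100; p_2 = 132; q_2 = 424; s_2 = 260; t_2 = 480; p_3 = 544; q_3 = 188; a_4 = 308; b_4 = 336; c_4 = 56; a_5 = 424; b_5 = 452; c_5 = 76; a_6 = 80; b_6 = 328; c_6 = 64; p_7 = 44; q_7 = 16; s_7 = 152; t_7 = 100; u_8 = 408; v_8 = 264; p_9 = 360; q_9 = 28; s_9 = 436; t_9 = 112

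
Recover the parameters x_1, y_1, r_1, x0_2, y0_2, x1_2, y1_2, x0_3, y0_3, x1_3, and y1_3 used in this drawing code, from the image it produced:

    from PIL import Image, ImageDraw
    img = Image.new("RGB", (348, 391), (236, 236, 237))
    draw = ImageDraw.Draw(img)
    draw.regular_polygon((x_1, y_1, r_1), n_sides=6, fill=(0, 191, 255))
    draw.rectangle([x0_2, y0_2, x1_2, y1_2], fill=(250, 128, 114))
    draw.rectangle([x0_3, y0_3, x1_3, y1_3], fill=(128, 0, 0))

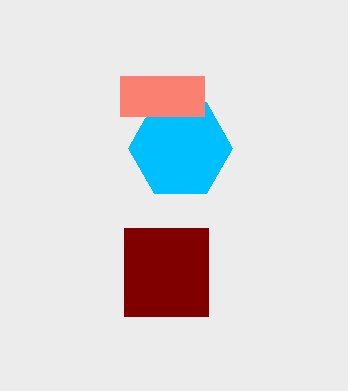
x_1 = 180; y_1 = 148; r_1 = 52; x0_2 = 120; y0_2 = 76; x1_2 = 204; y1_2 = 116; x0_3 = 124; y0_3 = 228; x1_3 = 208; y1_3 = 316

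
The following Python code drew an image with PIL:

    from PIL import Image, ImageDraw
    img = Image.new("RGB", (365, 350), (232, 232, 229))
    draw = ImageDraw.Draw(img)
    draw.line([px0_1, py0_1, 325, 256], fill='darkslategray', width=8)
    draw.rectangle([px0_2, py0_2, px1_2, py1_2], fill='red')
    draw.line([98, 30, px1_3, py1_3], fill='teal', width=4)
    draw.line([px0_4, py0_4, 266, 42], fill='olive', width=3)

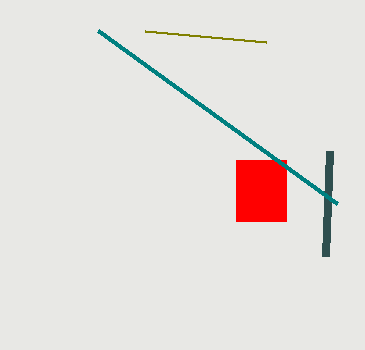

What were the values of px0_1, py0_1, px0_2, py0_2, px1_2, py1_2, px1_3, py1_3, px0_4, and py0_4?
px0_1 = 329, py0_1 = 151, px0_2 = 236, py0_2 = 160, px1_2 = 286, py1_2 = 221, px1_3 = 337, py1_3 = 203, px0_4 = 145, py0_4 = 31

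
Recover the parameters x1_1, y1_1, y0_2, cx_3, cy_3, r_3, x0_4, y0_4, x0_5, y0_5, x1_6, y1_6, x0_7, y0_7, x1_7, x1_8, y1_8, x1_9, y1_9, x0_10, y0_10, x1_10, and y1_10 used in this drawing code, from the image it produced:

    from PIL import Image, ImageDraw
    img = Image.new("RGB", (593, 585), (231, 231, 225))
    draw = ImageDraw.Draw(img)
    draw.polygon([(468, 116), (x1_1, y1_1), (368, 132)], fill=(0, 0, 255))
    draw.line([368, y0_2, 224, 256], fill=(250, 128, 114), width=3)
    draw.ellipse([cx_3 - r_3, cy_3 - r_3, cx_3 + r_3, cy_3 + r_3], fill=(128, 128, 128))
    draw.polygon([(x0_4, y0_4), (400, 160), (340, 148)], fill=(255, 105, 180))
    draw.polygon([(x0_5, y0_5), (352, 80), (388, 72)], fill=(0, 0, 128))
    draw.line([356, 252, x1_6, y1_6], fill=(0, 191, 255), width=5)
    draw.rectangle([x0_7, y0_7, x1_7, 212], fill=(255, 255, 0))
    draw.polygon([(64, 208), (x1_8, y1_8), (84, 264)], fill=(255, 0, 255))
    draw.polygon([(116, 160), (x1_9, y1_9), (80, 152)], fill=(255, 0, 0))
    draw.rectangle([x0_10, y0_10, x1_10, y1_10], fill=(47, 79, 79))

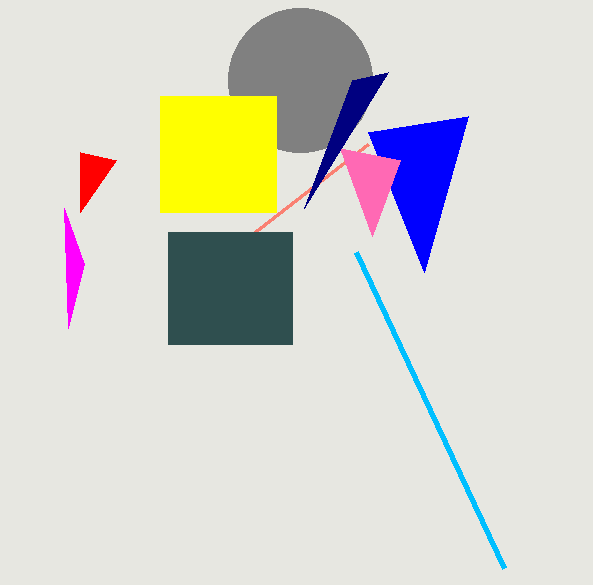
x1_1 = 424, y1_1 = 272, y0_2 = 144, cx_3 = 300, cy_3 = 80, r_3 = 72, x0_4 = 372, y0_4 = 236, x0_5 = 304, y0_5 = 208, x1_6 = 504, y1_6 = 568, x0_7 = 160, y0_7 = 96, x1_7 = 276, x1_8 = 68, y1_8 = 328, x1_9 = 80, y1_9 = 212, x0_10 = 168, y0_10 = 232, x1_10 = 292, y1_10 = 344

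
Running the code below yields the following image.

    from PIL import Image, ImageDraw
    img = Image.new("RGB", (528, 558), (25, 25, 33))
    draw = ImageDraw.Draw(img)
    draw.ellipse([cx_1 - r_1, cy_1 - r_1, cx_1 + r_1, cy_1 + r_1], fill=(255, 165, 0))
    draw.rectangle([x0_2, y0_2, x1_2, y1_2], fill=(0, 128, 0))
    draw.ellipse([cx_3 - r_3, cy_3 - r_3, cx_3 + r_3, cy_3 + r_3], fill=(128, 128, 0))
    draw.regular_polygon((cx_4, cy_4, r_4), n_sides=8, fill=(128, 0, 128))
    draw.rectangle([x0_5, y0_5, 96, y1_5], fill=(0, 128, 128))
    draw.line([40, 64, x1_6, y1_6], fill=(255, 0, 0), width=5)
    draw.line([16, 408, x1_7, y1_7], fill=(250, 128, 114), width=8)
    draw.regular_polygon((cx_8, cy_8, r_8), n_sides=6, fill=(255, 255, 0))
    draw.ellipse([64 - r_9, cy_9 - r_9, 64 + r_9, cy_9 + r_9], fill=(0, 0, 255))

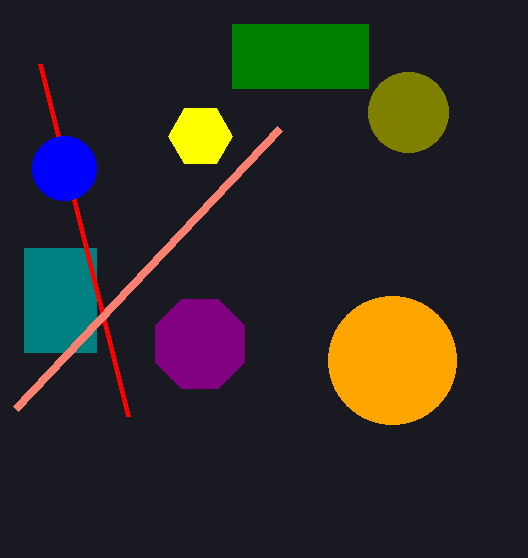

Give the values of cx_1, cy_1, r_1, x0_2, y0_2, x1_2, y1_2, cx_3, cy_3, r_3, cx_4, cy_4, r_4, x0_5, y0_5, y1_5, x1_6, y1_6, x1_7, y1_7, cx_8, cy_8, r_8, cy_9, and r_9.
cx_1 = 392, cy_1 = 360, r_1 = 64, x0_2 = 232, y0_2 = 24, x1_2 = 368, y1_2 = 88, cx_3 = 408, cy_3 = 112, r_3 = 40, cx_4 = 200, cy_4 = 344, r_4 = 48, x0_5 = 24, y0_5 = 248, y1_5 = 352, x1_6 = 128, y1_6 = 416, x1_7 = 280, y1_7 = 128, cx_8 = 200, cy_8 = 136, r_8 = 32, cy_9 = 168, r_9 = 32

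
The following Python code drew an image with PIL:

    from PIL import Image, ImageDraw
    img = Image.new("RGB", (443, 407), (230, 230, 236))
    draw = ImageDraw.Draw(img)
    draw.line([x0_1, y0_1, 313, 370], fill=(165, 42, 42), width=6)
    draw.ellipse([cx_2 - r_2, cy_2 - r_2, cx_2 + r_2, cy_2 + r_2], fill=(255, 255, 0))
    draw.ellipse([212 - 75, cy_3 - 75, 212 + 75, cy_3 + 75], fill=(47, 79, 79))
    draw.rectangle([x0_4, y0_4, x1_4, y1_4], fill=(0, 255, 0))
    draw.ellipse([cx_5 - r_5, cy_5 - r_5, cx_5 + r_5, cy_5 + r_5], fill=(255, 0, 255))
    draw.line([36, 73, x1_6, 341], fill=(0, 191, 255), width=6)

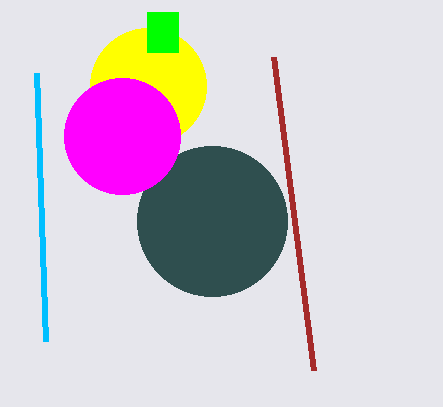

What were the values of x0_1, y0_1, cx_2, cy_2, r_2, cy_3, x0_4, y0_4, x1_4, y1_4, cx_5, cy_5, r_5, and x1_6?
x0_1 = 273; y0_1 = 57; cx_2 = 148; cy_2 = 86; r_2 = 58; cy_3 = 221; x0_4 = 147; y0_4 = 12; x1_4 = 178; y1_4 = 52; cx_5 = 122; cy_5 = 136; r_5 = 58; x1_6 = 45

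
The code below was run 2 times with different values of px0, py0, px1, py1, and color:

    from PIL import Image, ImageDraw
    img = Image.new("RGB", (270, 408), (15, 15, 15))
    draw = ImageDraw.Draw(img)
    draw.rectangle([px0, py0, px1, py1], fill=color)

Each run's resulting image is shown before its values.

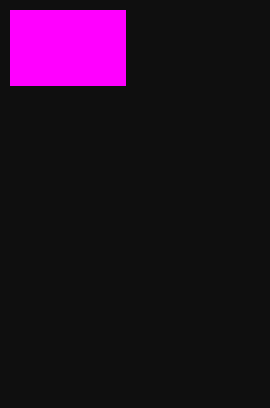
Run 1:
px0 = 10
py0 = 10
px1 = 125
py1 = 85
color = 'magenta'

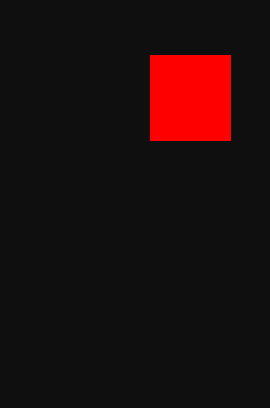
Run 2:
px0 = 150
py0 = 55
px1 = 230
py1 = 140
color = 'red'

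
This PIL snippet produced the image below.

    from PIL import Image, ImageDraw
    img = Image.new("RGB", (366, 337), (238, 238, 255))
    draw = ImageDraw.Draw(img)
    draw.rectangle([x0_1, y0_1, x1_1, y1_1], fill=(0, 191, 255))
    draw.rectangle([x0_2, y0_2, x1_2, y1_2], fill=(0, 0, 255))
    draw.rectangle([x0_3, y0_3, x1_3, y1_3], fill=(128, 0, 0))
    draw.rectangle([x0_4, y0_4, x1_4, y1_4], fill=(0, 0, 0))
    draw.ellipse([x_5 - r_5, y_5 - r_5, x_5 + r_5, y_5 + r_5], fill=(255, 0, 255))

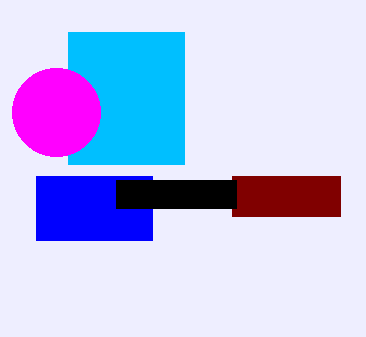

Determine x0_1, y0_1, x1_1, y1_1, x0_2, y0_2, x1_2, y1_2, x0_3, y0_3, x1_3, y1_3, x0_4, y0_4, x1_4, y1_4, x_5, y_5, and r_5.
x0_1 = 68
y0_1 = 32
x1_1 = 184
y1_1 = 164
x0_2 = 36
y0_2 = 176
x1_2 = 152
y1_2 = 240
x0_3 = 232
y0_3 = 176
x1_3 = 340
y1_3 = 216
x0_4 = 116
y0_4 = 180
x1_4 = 236
y1_4 = 208
x_5 = 56
y_5 = 112
r_5 = 44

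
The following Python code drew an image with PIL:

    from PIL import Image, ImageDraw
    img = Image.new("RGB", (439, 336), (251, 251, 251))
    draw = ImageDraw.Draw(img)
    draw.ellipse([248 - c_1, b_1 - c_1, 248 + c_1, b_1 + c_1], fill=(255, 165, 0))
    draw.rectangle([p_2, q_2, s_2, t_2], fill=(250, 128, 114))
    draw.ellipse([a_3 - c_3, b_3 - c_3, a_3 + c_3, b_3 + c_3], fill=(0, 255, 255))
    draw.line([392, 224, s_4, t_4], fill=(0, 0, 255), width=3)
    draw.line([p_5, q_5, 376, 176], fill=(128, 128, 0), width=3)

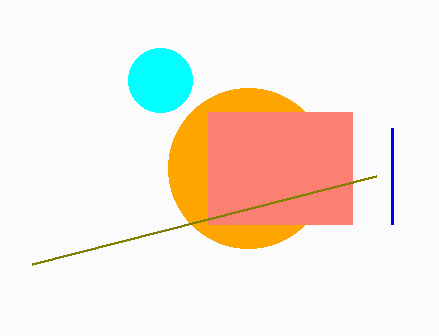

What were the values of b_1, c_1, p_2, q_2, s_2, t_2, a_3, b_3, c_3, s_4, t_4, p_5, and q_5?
b_1 = 168; c_1 = 80; p_2 = 208; q_2 = 112; s_2 = 352; t_2 = 224; a_3 = 160; b_3 = 80; c_3 = 32; s_4 = 392; t_4 = 128; p_5 = 32; q_5 = 264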